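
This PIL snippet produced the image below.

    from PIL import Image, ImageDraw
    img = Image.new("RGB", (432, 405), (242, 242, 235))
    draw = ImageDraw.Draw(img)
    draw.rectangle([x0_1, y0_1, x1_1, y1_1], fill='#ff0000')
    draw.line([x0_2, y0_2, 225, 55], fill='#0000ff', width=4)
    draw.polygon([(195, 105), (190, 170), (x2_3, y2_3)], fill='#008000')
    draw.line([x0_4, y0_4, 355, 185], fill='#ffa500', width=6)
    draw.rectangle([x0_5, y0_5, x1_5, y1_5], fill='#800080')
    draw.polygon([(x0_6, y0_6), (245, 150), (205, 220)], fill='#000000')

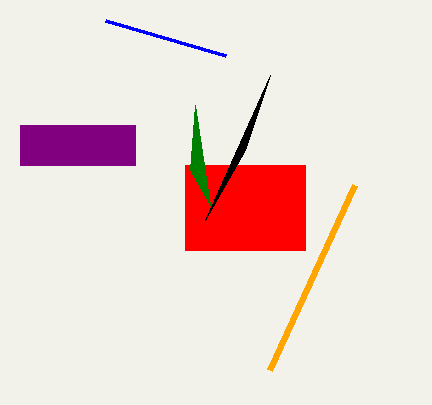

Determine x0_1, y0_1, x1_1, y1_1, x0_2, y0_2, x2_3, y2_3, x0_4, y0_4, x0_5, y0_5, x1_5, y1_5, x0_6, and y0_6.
x0_1 = 185
y0_1 = 165
x1_1 = 305
y1_1 = 250
x0_2 = 105
y0_2 = 20
x2_3 = 210
y2_3 = 205
x0_4 = 270
y0_4 = 370
x0_5 = 20
y0_5 = 125
x1_5 = 135
y1_5 = 165
x0_6 = 270
y0_6 = 75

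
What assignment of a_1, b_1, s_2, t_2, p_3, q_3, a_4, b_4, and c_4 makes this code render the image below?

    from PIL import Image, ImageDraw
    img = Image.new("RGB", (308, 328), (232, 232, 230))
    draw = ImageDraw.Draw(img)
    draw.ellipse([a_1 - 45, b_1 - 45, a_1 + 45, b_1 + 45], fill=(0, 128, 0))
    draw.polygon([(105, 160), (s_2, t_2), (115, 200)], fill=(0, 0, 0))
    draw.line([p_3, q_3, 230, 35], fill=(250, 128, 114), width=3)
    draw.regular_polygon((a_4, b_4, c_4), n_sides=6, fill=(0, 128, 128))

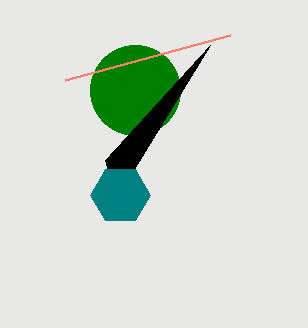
a_1 = 135, b_1 = 90, s_2 = 210, t_2 = 45, p_3 = 65, q_3 = 80, a_4 = 120, b_4 = 195, c_4 = 30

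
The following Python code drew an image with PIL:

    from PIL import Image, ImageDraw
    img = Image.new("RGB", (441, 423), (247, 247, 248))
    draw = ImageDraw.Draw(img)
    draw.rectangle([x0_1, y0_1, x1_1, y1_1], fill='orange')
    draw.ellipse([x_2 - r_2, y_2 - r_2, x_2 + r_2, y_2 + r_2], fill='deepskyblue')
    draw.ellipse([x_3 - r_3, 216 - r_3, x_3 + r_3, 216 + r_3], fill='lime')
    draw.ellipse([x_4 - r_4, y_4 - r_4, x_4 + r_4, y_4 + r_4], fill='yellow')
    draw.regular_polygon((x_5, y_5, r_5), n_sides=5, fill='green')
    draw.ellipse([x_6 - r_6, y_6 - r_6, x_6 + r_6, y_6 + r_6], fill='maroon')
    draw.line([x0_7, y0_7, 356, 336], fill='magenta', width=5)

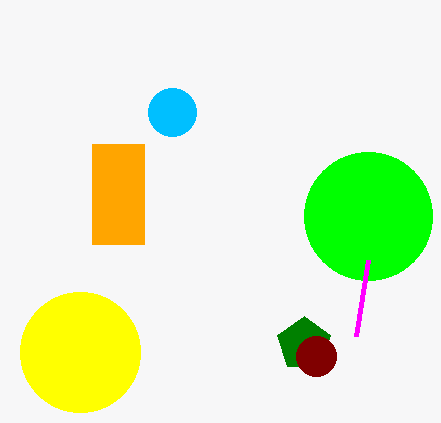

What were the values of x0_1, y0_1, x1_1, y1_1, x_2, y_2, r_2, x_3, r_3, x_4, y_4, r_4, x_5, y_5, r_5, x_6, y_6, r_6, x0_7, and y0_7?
x0_1 = 92; y0_1 = 144; x1_1 = 144; y1_1 = 244; x_2 = 172; y_2 = 112; r_2 = 24; x_3 = 368; r_3 = 64; x_4 = 80; y_4 = 352; r_4 = 60; x_5 = 304; y_5 = 344; r_5 = 28; x_6 = 316; y_6 = 356; r_6 = 20; x0_7 = 368; y0_7 = 260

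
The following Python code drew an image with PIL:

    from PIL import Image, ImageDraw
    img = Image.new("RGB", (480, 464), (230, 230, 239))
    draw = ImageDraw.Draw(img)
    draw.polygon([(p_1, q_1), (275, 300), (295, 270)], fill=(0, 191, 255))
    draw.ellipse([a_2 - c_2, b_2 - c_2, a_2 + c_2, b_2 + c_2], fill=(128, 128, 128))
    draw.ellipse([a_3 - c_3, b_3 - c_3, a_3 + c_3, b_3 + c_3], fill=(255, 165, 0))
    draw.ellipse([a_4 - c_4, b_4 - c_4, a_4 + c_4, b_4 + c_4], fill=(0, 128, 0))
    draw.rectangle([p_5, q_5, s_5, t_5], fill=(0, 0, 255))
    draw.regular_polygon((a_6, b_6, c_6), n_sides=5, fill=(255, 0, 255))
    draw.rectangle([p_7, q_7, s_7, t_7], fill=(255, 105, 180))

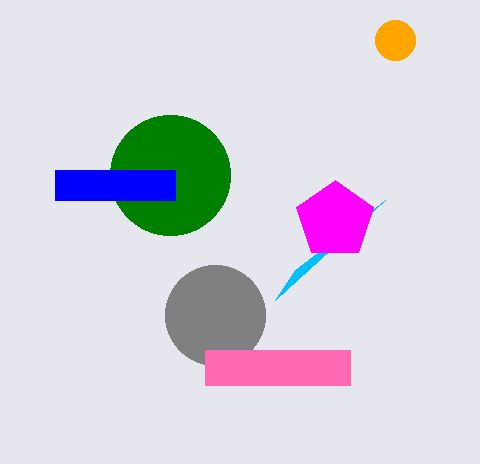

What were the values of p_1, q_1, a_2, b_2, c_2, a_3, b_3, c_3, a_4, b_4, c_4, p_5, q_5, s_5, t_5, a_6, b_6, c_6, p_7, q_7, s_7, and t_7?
p_1 = 385
q_1 = 200
a_2 = 215
b_2 = 315
c_2 = 50
a_3 = 395
b_3 = 40
c_3 = 20
a_4 = 170
b_4 = 175
c_4 = 60
p_5 = 55
q_5 = 170
s_5 = 175
t_5 = 200
a_6 = 335
b_6 = 220
c_6 = 40
p_7 = 205
q_7 = 350
s_7 = 350
t_7 = 385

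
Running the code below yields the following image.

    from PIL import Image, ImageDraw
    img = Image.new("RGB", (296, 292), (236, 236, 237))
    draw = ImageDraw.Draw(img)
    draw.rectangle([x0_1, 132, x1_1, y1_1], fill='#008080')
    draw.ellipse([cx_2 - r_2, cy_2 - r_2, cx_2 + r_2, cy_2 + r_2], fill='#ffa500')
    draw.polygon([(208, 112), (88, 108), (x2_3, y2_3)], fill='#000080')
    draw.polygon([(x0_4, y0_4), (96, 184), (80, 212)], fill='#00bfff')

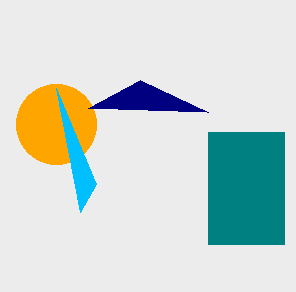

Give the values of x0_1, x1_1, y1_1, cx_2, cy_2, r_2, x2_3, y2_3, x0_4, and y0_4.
x0_1 = 208, x1_1 = 284, y1_1 = 244, cx_2 = 56, cy_2 = 124, r_2 = 40, x2_3 = 140, y2_3 = 80, x0_4 = 56, y0_4 = 88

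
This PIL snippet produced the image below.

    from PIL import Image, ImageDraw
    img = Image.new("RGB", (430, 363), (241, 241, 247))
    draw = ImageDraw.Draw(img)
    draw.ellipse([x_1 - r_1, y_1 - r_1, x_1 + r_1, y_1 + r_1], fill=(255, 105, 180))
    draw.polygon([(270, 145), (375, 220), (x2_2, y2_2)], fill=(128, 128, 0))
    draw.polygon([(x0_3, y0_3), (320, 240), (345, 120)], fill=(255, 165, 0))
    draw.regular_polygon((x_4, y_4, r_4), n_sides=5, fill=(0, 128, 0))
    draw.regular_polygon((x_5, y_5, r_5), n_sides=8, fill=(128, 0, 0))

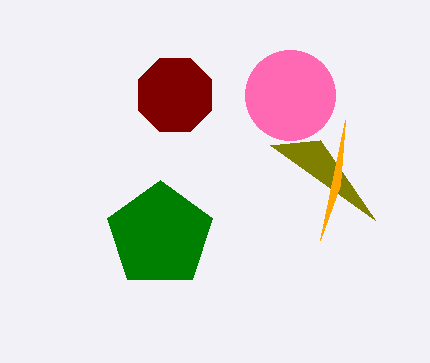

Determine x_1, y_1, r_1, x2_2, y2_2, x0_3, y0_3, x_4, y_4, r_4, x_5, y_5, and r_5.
x_1 = 290; y_1 = 95; r_1 = 45; x2_2 = 320; y2_2 = 140; x0_3 = 340; y0_3 = 185; x_4 = 160; y_4 = 235; r_4 = 55; x_5 = 175; y_5 = 95; r_5 = 40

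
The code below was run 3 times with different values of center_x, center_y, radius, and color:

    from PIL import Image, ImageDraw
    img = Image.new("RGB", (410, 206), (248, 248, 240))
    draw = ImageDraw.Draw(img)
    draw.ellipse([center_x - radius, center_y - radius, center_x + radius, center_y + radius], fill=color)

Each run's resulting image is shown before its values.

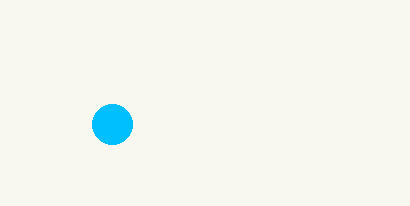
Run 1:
center_x = 112
center_y = 124
radius = 20
color = 'deepskyblue'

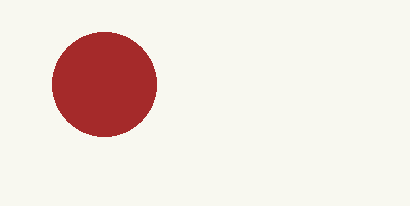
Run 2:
center_x = 104
center_y = 84
radius = 52
color = 'brown'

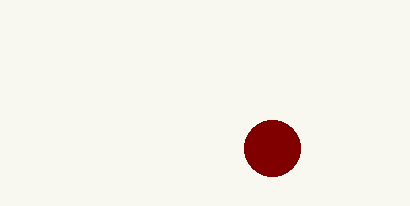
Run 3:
center_x = 272, center_y = 148, radius = 28, color = 'maroon'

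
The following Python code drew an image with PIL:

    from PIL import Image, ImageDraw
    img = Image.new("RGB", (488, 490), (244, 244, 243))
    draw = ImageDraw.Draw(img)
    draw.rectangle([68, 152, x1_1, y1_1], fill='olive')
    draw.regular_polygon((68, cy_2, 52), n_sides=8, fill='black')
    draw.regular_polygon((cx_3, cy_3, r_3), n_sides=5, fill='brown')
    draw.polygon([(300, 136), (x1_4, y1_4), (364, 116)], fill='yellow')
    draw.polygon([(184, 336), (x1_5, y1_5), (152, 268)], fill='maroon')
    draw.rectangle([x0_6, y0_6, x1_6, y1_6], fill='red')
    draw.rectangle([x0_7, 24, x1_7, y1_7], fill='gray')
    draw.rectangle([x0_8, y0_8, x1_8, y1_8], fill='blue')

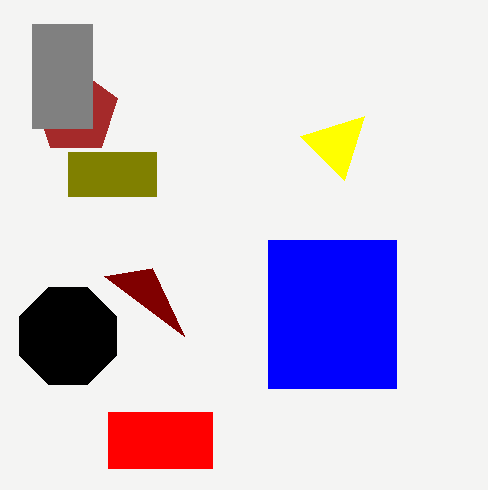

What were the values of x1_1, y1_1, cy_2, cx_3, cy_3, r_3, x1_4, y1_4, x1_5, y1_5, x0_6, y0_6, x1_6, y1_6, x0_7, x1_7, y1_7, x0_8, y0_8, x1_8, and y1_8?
x1_1 = 156
y1_1 = 196
cy_2 = 336
cx_3 = 76
cy_3 = 112
r_3 = 44
x1_4 = 344
y1_4 = 180
x1_5 = 104
y1_5 = 276
x0_6 = 108
y0_6 = 412
x1_6 = 212
y1_6 = 468
x0_7 = 32
x1_7 = 92
y1_7 = 128
x0_8 = 268
y0_8 = 240
x1_8 = 396
y1_8 = 388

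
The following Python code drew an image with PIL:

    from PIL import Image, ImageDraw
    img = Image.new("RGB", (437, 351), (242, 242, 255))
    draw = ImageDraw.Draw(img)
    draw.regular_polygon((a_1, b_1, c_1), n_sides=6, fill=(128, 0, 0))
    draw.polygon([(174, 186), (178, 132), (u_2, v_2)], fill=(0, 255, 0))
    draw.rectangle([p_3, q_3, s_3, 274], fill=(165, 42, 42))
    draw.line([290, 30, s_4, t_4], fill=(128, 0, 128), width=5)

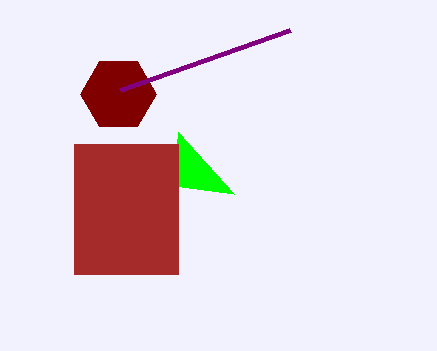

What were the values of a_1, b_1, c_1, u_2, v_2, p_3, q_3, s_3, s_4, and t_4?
a_1 = 118; b_1 = 94; c_1 = 38; u_2 = 234; v_2 = 194; p_3 = 74; q_3 = 144; s_3 = 178; s_4 = 120; t_4 = 90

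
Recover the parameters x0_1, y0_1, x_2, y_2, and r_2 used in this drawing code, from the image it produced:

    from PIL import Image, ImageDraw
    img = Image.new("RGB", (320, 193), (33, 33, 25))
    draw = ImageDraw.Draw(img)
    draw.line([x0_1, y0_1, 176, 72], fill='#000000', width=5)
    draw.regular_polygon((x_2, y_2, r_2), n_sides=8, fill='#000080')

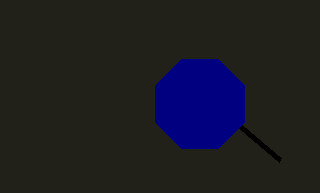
x0_1 = 280; y0_1 = 160; x_2 = 200; y_2 = 104; r_2 = 48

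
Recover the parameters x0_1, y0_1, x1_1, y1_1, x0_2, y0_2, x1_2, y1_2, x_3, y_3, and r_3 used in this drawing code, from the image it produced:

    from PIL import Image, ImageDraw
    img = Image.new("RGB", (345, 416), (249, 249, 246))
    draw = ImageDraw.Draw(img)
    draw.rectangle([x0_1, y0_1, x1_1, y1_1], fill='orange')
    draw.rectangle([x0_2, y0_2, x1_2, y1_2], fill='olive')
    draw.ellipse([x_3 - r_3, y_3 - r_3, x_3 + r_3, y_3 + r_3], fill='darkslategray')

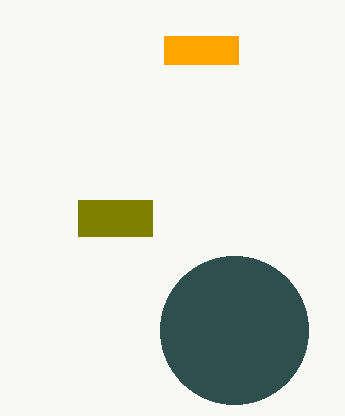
x0_1 = 164
y0_1 = 36
x1_1 = 238
y1_1 = 64
x0_2 = 78
y0_2 = 200
x1_2 = 152
y1_2 = 236
x_3 = 234
y_3 = 330
r_3 = 74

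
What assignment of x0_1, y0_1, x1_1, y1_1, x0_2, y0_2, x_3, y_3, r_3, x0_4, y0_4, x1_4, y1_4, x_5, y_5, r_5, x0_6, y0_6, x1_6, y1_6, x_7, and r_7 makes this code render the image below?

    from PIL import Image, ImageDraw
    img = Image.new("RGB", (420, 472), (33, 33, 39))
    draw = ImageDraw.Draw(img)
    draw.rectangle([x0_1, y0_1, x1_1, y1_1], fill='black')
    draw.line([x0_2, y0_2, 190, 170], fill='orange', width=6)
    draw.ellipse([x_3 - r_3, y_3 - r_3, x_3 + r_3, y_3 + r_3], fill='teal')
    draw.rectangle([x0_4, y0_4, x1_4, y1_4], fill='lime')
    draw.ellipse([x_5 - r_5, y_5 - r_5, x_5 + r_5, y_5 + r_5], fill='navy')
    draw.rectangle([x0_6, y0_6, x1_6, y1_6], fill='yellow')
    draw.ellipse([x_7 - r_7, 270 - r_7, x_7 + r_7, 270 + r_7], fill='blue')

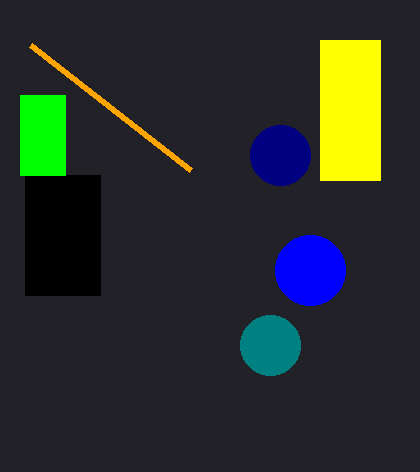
x0_1 = 25, y0_1 = 175, x1_1 = 100, y1_1 = 295, x0_2 = 30, y0_2 = 45, x_3 = 270, y_3 = 345, r_3 = 30, x0_4 = 20, y0_4 = 95, x1_4 = 65, y1_4 = 175, x_5 = 280, y_5 = 155, r_5 = 30, x0_6 = 320, y0_6 = 40, x1_6 = 380, y1_6 = 180, x_7 = 310, r_7 = 35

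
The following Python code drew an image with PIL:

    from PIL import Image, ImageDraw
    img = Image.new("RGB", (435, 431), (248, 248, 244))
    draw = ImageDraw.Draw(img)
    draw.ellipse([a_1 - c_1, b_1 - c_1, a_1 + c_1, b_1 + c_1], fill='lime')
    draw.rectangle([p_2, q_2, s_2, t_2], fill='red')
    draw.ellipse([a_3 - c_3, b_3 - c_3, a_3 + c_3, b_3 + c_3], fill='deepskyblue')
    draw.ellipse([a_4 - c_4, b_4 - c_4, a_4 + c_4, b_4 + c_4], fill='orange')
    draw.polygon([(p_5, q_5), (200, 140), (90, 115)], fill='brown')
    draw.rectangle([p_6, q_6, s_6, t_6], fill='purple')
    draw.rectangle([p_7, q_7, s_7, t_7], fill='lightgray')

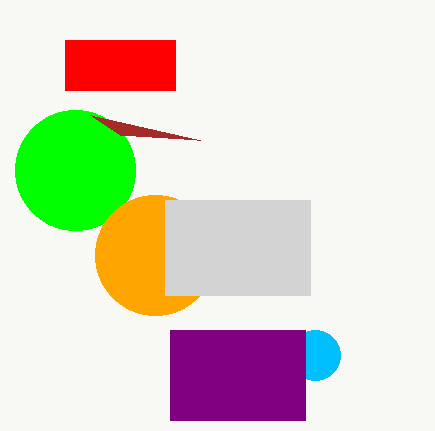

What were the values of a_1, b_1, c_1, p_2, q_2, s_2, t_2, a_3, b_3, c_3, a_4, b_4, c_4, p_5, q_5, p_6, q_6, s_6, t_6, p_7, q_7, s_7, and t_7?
a_1 = 75; b_1 = 170; c_1 = 60; p_2 = 65; q_2 = 40; s_2 = 175; t_2 = 90; a_3 = 315; b_3 = 355; c_3 = 25; a_4 = 155; b_4 = 255; c_4 = 60; p_5 = 120; q_5 = 135; p_6 = 170; q_6 = 330; s_6 = 305; t_6 = 420; p_7 = 165; q_7 = 200; s_7 = 310; t_7 = 295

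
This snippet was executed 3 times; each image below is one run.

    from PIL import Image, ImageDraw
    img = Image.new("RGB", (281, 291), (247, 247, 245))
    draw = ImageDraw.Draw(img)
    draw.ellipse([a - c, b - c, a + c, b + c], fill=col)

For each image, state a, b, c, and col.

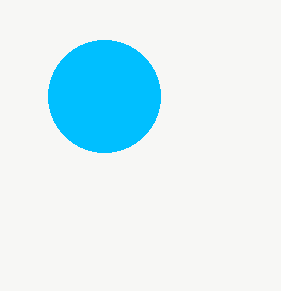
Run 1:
a = 104; b = 96; c = 56; col = 'deepskyblue'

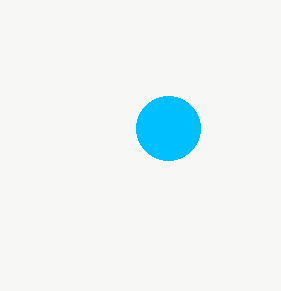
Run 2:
a = 168; b = 128; c = 32; col = 'deepskyblue'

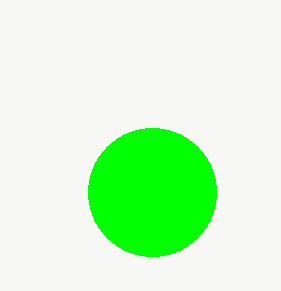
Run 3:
a = 152
b = 192
c = 64
col = 'lime'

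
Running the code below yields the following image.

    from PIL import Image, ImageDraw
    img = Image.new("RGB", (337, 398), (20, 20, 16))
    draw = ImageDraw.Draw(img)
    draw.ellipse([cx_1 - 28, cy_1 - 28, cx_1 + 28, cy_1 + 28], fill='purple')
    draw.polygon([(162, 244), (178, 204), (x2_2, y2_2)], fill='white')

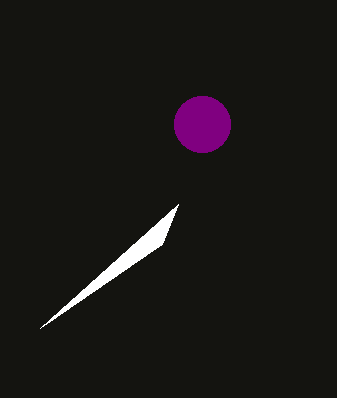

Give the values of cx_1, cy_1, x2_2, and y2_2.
cx_1 = 202
cy_1 = 124
x2_2 = 40
y2_2 = 328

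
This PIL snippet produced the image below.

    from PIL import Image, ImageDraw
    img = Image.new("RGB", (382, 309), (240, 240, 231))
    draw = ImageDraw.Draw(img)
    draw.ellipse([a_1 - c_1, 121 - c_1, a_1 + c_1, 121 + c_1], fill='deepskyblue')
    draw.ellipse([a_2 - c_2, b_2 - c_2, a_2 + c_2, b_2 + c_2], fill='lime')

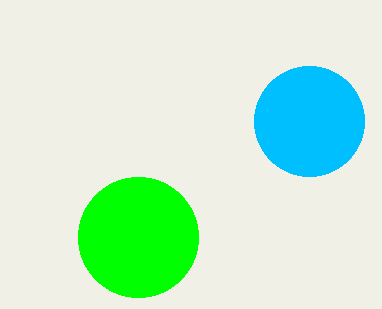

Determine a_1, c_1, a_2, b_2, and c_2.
a_1 = 309, c_1 = 55, a_2 = 138, b_2 = 237, c_2 = 60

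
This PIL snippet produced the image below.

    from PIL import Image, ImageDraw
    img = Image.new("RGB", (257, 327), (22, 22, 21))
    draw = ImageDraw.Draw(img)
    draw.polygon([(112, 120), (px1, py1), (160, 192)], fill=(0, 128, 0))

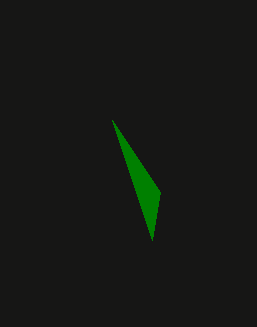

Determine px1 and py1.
px1 = 152, py1 = 240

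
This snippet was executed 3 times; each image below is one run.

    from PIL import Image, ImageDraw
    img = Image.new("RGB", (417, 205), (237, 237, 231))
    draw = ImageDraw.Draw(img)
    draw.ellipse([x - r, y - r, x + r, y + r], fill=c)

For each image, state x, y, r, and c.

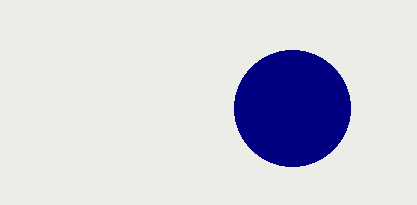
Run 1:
x = 292, y = 108, r = 58, c = 'navy'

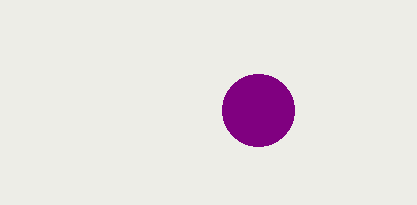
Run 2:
x = 258; y = 110; r = 36; c = 'purple'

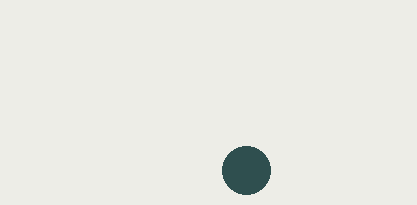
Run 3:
x = 246; y = 170; r = 24; c = 'darkslategray'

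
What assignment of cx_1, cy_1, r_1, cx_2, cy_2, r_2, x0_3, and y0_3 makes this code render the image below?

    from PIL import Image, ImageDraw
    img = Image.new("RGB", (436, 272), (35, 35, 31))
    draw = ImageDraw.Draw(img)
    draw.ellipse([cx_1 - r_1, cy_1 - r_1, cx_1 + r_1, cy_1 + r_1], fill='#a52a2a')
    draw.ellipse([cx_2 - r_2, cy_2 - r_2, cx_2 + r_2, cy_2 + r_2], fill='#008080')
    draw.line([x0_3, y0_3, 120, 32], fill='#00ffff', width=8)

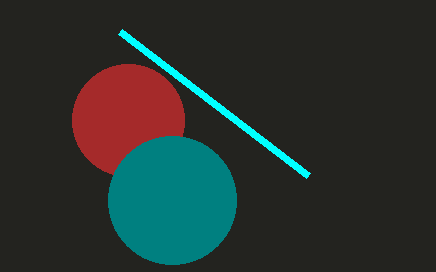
cx_1 = 128; cy_1 = 120; r_1 = 56; cx_2 = 172; cy_2 = 200; r_2 = 64; x0_3 = 308; y0_3 = 176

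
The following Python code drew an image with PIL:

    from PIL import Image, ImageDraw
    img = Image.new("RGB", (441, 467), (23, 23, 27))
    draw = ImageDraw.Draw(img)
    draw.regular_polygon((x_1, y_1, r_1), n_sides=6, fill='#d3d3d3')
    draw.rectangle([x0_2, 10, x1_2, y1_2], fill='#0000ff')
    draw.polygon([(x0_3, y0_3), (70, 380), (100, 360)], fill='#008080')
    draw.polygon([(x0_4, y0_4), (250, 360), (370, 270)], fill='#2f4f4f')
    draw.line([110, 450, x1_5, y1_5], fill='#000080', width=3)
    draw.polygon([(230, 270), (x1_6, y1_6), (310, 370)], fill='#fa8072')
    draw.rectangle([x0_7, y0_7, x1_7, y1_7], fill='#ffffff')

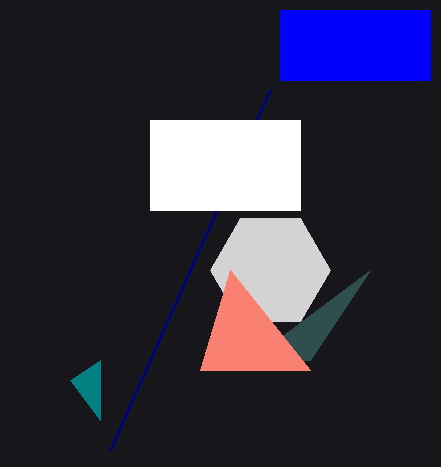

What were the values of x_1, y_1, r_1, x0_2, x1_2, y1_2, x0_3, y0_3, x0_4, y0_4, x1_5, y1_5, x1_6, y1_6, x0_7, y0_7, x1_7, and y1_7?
x_1 = 270
y_1 = 270
r_1 = 60
x0_2 = 280
x1_2 = 430
y1_2 = 80
x0_3 = 100
y0_3 = 420
x0_4 = 310
y0_4 = 360
x1_5 = 270
y1_5 = 90
x1_6 = 200
y1_6 = 370
x0_7 = 150
y0_7 = 120
x1_7 = 300
y1_7 = 210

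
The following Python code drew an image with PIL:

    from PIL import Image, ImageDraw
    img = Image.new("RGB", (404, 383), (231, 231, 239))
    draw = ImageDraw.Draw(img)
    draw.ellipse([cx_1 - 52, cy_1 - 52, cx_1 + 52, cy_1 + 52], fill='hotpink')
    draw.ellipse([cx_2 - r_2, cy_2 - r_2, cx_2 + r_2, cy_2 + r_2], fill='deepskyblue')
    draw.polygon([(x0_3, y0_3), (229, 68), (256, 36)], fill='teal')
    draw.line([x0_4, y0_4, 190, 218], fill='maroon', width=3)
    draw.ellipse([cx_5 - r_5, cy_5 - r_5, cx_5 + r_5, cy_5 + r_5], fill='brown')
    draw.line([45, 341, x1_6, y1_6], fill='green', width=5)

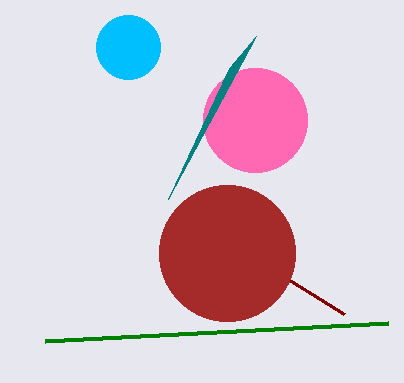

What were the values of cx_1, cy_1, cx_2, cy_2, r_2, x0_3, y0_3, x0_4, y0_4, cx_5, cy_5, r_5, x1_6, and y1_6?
cx_1 = 255, cy_1 = 120, cx_2 = 128, cy_2 = 47, r_2 = 32, x0_3 = 168, y0_3 = 199, x0_4 = 344, y0_4 = 314, cx_5 = 227, cy_5 = 253, r_5 = 68, x1_6 = 388, y1_6 = 323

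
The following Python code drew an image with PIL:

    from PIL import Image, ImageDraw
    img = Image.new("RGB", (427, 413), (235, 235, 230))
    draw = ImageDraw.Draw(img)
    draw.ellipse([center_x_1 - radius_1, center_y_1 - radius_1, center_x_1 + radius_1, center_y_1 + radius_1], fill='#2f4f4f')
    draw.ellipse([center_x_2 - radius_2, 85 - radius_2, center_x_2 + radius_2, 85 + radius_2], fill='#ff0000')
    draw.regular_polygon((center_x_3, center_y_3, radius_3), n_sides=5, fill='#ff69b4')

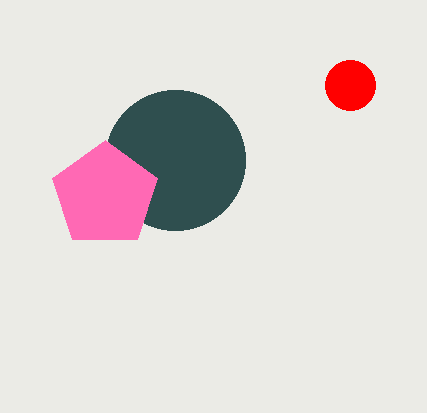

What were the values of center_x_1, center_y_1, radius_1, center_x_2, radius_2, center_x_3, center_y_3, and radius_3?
center_x_1 = 175, center_y_1 = 160, radius_1 = 70, center_x_2 = 350, radius_2 = 25, center_x_3 = 105, center_y_3 = 195, radius_3 = 55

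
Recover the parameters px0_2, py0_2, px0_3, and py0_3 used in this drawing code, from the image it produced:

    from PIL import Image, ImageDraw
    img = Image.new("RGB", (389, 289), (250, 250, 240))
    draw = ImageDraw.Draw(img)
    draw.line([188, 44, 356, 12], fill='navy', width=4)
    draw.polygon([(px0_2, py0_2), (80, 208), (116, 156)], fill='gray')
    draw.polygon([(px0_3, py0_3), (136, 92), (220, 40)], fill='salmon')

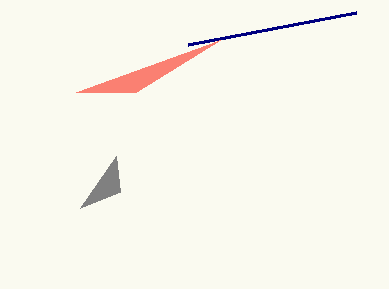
px0_2 = 120, py0_2 = 192, px0_3 = 76, py0_3 = 92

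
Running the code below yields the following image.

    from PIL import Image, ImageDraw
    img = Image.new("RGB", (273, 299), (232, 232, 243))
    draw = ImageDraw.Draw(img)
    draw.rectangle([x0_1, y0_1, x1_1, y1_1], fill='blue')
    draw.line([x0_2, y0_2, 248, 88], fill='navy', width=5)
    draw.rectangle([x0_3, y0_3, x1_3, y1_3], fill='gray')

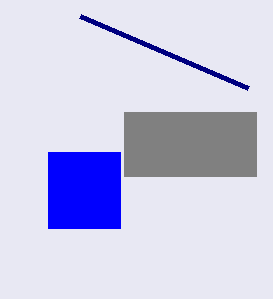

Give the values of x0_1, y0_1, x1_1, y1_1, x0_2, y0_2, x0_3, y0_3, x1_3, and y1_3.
x0_1 = 48, y0_1 = 152, x1_1 = 120, y1_1 = 228, x0_2 = 80, y0_2 = 16, x0_3 = 124, y0_3 = 112, x1_3 = 256, y1_3 = 176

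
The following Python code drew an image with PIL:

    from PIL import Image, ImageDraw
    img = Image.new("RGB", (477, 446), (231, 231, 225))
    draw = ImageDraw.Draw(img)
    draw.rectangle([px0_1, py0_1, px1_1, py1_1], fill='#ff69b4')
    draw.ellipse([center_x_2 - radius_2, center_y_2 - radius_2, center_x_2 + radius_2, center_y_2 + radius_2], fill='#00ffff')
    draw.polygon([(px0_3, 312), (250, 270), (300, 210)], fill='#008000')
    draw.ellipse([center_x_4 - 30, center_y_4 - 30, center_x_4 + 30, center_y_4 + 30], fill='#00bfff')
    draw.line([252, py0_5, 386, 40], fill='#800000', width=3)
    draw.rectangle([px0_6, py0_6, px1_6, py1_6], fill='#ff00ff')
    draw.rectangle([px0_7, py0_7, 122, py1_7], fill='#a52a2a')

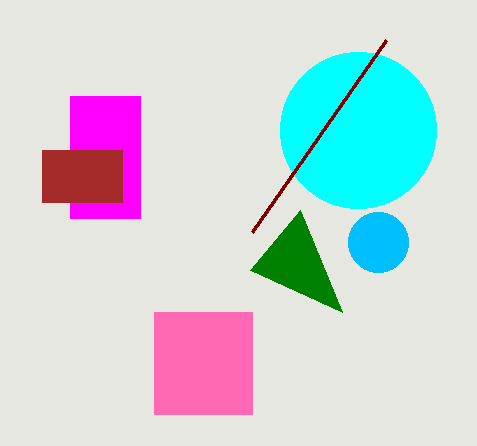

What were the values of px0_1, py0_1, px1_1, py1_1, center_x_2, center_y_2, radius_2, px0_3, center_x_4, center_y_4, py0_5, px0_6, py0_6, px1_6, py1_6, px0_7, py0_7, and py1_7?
px0_1 = 154
py0_1 = 312
px1_1 = 252
py1_1 = 414
center_x_2 = 358
center_y_2 = 130
radius_2 = 78
px0_3 = 342
center_x_4 = 378
center_y_4 = 242
py0_5 = 232
px0_6 = 70
py0_6 = 96
px1_6 = 140
py1_6 = 218
px0_7 = 42
py0_7 = 150
py1_7 = 202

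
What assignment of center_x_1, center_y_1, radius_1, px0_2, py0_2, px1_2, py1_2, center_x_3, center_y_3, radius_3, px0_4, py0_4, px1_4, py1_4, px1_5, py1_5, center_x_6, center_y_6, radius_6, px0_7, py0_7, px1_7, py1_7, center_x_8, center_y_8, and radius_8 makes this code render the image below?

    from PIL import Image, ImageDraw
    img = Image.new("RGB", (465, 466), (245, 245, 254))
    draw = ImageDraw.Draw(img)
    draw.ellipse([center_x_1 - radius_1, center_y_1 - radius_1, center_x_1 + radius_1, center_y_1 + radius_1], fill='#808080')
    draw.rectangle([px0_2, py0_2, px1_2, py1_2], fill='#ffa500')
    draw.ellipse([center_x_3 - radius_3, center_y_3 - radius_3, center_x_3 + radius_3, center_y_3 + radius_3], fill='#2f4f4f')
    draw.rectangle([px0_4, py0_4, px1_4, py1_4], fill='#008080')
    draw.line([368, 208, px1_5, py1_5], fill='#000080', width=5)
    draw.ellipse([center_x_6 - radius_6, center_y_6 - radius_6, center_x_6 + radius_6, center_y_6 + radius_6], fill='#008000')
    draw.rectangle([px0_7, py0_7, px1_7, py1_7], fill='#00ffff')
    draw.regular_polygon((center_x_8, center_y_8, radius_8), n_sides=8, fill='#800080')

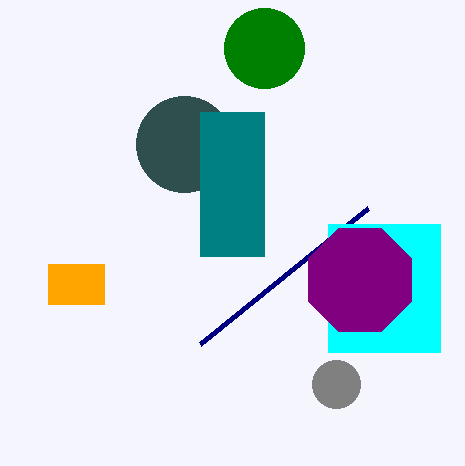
center_x_1 = 336, center_y_1 = 384, radius_1 = 24, px0_2 = 48, py0_2 = 264, px1_2 = 104, py1_2 = 304, center_x_3 = 184, center_y_3 = 144, radius_3 = 48, px0_4 = 200, py0_4 = 112, px1_4 = 264, py1_4 = 256, px1_5 = 200, py1_5 = 344, center_x_6 = 264, center_y_6 = 48, radius_6 = 40, px0_7 = 328, py0_7 = 224, px1_7 = 440, py1_7 = 352, center_x_8 = 360, center_y_8 = 280, radius_8 = 56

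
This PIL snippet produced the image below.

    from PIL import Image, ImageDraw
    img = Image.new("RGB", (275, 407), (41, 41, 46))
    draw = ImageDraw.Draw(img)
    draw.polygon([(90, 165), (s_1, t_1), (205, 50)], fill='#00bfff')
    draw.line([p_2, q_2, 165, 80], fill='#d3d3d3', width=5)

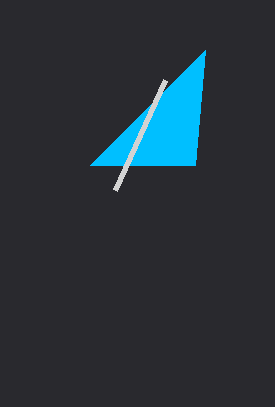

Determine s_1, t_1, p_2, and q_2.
s_1 = 195
t_1 = 165
p_2 = 115
q_2 = 190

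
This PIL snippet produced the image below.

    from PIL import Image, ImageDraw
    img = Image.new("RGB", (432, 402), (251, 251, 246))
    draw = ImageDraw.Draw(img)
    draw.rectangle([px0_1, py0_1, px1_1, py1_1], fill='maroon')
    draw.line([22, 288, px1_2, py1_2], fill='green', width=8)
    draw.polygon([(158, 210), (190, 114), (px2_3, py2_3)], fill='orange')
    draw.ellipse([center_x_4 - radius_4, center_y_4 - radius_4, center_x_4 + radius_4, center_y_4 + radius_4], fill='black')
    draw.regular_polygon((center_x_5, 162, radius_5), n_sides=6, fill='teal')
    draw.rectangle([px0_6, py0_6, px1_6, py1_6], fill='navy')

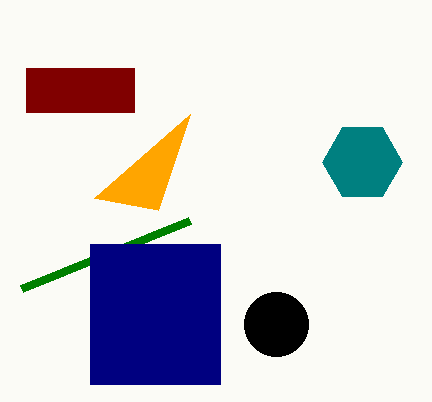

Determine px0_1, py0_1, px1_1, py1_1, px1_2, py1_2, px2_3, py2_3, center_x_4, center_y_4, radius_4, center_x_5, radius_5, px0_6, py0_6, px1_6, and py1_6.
px0_1 = 26
py0_1 = 68
px1_1 = 134
py1_1 = 112
px1_2 = 190
py1_2 = 220
px2_3 = 94
py2_3 = 198
center_x_4 = 276
center_y_4 = 324
radius_4 = 32
center_x_5 = 362
radius_5 = 40
px0_6 = 90
py0_6 = 244
px1_6 = 220
py1_6 = 384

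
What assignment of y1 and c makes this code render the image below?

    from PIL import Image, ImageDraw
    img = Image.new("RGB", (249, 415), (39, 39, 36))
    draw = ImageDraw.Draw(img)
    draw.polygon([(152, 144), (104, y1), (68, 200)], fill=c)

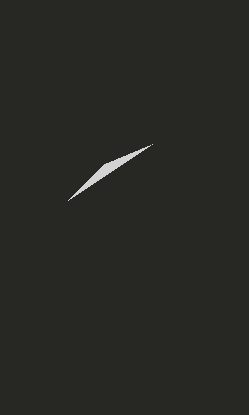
y1 = 164
c = 'lightgray'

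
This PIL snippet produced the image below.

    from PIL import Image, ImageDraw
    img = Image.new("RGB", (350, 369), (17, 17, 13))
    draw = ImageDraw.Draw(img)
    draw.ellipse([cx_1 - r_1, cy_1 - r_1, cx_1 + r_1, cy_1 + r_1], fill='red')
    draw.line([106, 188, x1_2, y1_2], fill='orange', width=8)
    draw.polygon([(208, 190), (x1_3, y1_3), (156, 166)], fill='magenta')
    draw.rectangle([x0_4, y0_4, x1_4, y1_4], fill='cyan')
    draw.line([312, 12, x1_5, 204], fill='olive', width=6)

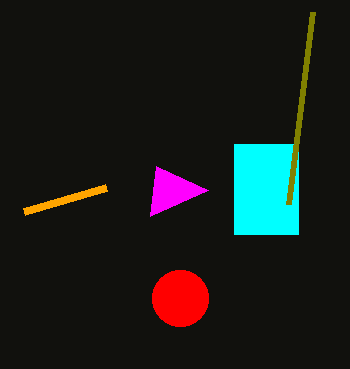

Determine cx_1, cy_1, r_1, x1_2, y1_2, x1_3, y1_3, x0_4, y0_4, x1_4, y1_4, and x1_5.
cx_1 = 180
cy_1 = 298
r_1 = 28
x1_2 = 24
y1_2 = 212
x1_3 = 150
y1_3 = 216
x0_4 = 234
y0_4 = 144
x1_4 = 298
y1_4 = 234
x1_5 = 288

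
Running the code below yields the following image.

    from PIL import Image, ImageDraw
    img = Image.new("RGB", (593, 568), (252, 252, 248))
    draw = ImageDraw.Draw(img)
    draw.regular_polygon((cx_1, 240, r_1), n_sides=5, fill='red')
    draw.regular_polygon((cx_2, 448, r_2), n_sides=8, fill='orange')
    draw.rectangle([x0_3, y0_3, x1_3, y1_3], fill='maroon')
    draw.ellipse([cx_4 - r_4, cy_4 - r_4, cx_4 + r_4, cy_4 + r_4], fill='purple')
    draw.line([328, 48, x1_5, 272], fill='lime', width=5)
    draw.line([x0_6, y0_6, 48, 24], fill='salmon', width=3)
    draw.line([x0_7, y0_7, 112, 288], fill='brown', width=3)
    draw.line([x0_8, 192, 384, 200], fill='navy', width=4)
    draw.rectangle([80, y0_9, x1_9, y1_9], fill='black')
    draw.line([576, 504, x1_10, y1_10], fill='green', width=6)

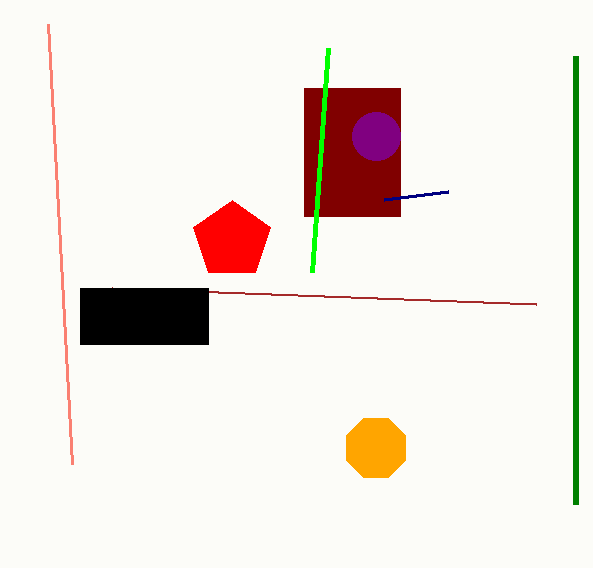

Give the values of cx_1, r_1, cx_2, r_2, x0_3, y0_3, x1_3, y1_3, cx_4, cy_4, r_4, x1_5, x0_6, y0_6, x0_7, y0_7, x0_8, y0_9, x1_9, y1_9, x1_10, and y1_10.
cx_1 = 232, r_1 = 40, cx_2 = 376, r_2 = 32, x0_3 = 304, y0_3 = 88, x1_3 = 400, y1_3 = 216, cx_4 = 376, cy_4 = 136, r_4 = 24, x1_5 = 312, x0_6 = 72, y0_6 = 464, x0_7 = 536, y0_7 = 304, x0_8 = 448, y0_9 = 288, x1_9 = 208, y1_9 = 344, x1_10 = 576, y1_10 = 56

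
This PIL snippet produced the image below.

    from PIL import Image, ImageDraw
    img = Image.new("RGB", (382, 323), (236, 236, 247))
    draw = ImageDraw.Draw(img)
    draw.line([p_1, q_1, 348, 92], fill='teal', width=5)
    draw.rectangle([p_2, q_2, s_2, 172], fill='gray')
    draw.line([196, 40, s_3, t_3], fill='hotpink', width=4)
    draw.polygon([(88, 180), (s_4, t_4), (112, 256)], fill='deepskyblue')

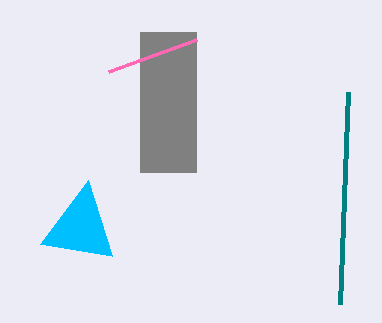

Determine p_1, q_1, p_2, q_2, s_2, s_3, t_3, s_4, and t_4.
p_1 = 340
q_1 = 304
p_2 = 140
q_2 = 32
s_2 = 196
s_3 = 108
t_3 = 72
s_4 = 40
t_4 = 244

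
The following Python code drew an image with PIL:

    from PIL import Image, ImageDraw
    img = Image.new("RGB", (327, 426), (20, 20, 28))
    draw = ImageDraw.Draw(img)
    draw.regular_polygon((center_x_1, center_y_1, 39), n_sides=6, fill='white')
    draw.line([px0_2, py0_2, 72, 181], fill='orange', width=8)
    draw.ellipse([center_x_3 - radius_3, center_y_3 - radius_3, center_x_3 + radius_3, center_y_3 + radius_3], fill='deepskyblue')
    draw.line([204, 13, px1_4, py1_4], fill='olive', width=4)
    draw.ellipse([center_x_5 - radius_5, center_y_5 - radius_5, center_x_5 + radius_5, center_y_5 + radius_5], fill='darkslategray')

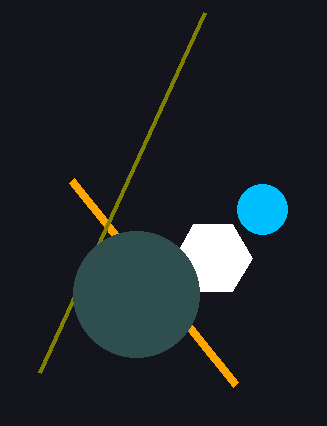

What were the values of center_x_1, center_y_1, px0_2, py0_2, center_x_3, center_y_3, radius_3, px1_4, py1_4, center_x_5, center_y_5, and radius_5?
center_x_1 = 213, center_y_1 = 258, px0_2 = 236, py0_2 = 385, center_x_3 = 262, center_y_3 = 209, radius_3 = 25, px1_4 = 39, py1_4 = 373, center_x_5 = 136, center_y_5 = 294, radius_5 = 63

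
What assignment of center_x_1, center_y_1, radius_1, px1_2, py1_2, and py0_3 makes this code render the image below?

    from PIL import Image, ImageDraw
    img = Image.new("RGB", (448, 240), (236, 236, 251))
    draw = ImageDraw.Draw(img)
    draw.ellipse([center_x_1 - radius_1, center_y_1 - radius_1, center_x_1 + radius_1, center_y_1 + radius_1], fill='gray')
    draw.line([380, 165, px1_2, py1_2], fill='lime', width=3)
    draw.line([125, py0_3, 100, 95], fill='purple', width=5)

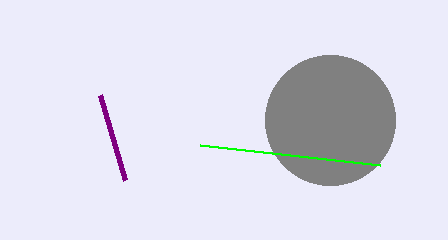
center_x_1 = 330; center_y_1 = 120; radius_1 = 65; px1_2 = 200; py1_2 = 145; py0_3 = 180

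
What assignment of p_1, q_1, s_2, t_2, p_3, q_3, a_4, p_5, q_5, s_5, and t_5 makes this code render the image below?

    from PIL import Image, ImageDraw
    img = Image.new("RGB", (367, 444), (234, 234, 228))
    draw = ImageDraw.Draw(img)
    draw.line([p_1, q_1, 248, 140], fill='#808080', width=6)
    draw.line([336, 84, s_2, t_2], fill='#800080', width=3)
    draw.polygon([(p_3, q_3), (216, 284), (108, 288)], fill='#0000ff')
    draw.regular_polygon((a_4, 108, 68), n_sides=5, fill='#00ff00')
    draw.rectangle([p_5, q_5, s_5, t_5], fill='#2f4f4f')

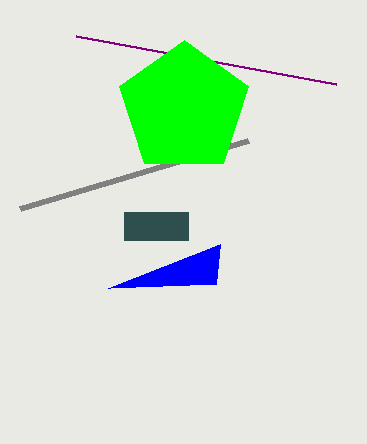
p_1 = 20
q_1 = 208
s_2 = 76
t_2 = 36
p_3 = 220
q_3 = 244
a_4 = 184
p_5 = 124
q_5 = 212
s_5 = 188
t_5 = 240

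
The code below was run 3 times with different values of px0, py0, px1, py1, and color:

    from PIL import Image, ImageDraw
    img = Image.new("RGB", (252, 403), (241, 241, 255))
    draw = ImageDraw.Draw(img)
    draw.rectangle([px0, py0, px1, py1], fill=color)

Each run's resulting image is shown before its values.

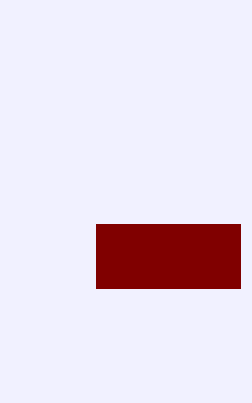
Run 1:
px0 = 96, py0 = 224, px1 = 240, py1 = 288, color = 'maroon'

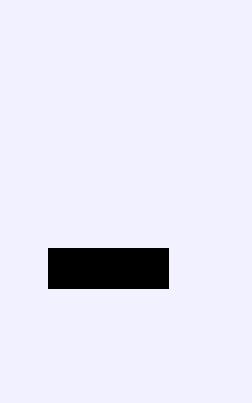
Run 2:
px0 = 48; py0 = 248; px1 = 168; py1 = 288; color = 'black'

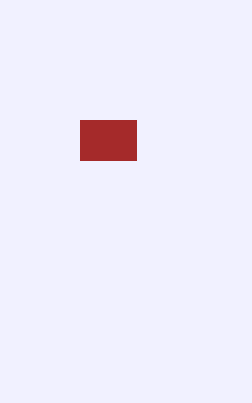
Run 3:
px0 = 80, py0 = 120, px1 = 136, py1 = 160, color = 'brown'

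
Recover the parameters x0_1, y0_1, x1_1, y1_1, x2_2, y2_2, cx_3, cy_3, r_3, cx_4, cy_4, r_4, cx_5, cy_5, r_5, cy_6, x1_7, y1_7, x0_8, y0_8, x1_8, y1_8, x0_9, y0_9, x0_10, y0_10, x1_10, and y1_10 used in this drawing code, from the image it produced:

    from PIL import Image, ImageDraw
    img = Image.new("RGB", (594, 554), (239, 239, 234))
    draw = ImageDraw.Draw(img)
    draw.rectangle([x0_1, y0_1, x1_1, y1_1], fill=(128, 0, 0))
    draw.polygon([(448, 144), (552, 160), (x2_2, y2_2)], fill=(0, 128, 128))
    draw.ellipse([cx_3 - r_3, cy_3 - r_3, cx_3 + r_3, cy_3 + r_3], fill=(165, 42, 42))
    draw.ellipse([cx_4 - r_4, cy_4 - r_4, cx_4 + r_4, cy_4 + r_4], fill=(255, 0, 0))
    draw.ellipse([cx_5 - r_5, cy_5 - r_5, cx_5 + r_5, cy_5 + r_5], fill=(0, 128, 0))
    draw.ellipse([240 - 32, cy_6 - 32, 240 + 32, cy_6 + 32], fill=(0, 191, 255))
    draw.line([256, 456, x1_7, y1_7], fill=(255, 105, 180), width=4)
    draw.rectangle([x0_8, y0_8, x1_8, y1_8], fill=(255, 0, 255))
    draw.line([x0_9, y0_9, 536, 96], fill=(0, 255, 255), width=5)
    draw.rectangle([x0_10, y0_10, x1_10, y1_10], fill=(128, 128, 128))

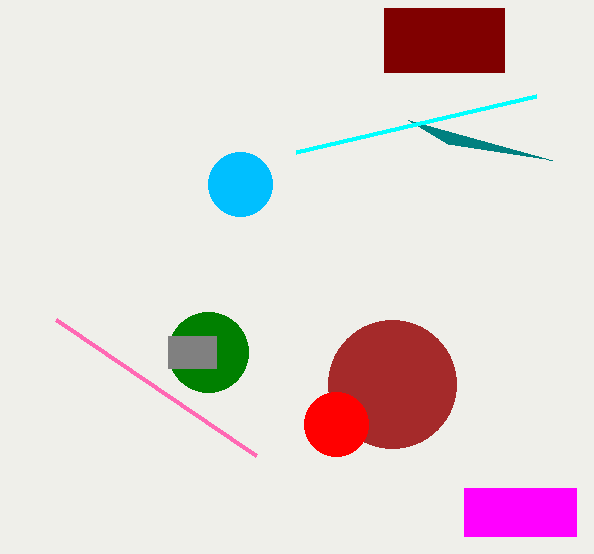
x0_1 = 384
y0_1 = 8
x1_1 = 504
y1_1 = 72
x2_2 = 408
y2_2 = 120
cx_3 = 392
cy_3 = 384
r_3 = 64
cx_4 = 336
cy_4 = 424
r_4 = 32
cx_5 = 208
cy_5 = 352
r_5 = 40
cy_6 = 184
x1_7 = 56
y1_7 = 320
x0_8 = 464
y0_8 = 488
x1_8 = 576
y1_8 = 536
x0_9 = 296
y0_9 = 152
x0_10 = 168
y0_10 = 336
x1_10 = 216
y1_10 = 368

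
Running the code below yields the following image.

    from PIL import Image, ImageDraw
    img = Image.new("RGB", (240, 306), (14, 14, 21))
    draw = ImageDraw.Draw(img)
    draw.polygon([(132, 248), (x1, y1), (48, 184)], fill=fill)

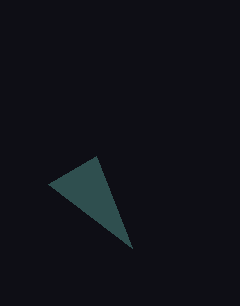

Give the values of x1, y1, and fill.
x1 = 96, y1 = 156, fill = 'darkslategray'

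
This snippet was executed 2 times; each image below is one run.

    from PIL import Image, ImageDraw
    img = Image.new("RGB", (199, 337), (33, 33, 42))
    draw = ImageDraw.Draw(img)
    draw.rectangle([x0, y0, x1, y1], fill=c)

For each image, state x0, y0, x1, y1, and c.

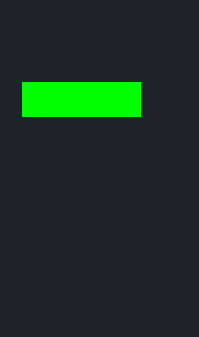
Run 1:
x0 = 22, y0 = 82, x1 = 140, y1 = 116, c = 'lime'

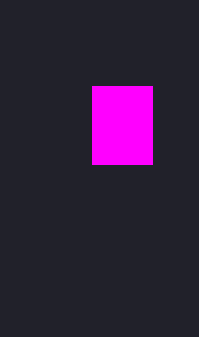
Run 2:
x0 = 92
y0 = 86
x1 = 152
y1 = 164
c = 'magenta'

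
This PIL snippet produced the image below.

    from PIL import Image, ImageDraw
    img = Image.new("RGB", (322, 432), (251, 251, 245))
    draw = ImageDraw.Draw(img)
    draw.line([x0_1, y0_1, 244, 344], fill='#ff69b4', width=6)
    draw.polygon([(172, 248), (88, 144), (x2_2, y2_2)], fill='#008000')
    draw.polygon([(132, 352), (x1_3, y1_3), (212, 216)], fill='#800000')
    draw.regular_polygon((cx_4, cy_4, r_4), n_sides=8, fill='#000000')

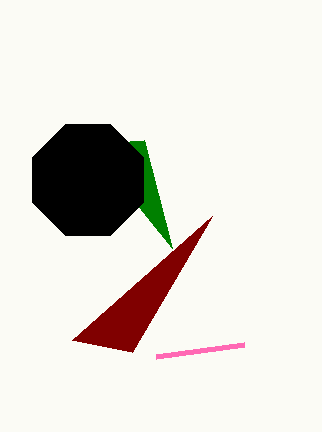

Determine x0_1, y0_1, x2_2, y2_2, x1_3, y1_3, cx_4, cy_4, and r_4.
x0_1 = 156; y0_1 = 356; x2_2 = 144; y2_2 = 140; x1_3 = 72; y1_3 = 340; cx_4 = 88; cy_4 = 180; r_4 = 60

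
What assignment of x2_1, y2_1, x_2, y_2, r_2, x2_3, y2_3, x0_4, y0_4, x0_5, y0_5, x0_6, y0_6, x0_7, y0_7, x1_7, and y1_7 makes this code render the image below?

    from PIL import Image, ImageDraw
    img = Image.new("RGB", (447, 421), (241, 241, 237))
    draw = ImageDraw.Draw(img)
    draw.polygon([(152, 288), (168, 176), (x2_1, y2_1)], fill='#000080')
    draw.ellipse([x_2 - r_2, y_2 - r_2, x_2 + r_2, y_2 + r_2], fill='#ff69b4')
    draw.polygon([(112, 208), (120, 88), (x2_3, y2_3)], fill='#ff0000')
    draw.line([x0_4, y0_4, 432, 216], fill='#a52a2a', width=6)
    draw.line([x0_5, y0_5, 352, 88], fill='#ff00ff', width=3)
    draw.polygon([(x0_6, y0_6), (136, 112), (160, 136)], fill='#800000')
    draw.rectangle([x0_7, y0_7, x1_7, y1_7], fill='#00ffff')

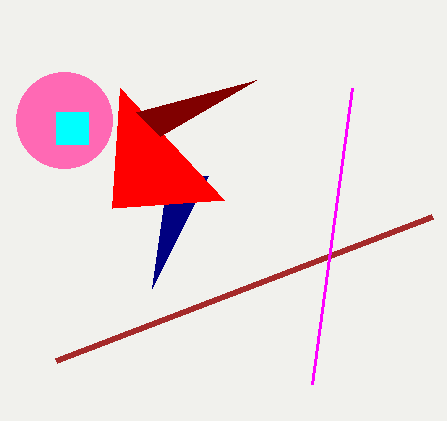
x2_1 = 208, y2_1 = 176, x_2 = 64, y_2 = 120, r_2 = 48, x2_3 = 224, y2_3 = 200, x0_4 = 56, y0_4 = 360, x0_5 = 312, y0_5 = 384, x0_6 = 256, y0_6 = 80, x0_7 = 56, y0_7 = 112, x1_7 = 88, y1_7 = 144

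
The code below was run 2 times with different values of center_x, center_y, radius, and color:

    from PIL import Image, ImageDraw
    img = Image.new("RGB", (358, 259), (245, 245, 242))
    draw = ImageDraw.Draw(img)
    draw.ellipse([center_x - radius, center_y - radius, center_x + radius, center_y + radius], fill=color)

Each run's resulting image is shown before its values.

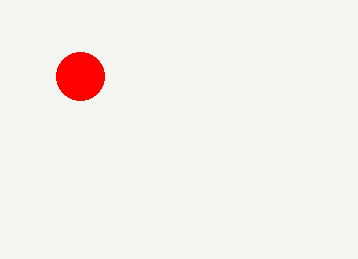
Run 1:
center_x = 80; center_y = 76; radius = 24; color = 'red'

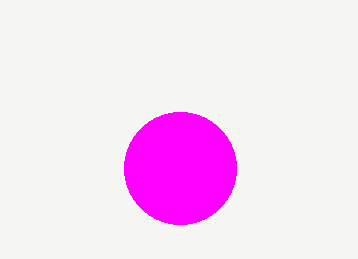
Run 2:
center_x = 180, center_y = 168, radius = 56, color = 'magenta'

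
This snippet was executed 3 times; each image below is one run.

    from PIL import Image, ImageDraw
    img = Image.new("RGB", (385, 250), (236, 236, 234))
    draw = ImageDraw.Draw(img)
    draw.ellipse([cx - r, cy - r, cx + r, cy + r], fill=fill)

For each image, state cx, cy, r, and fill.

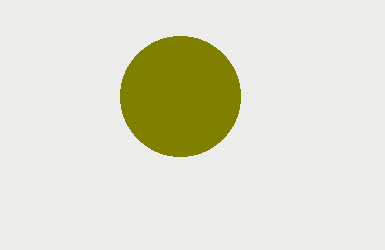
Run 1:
cx = 180; cy = 96; r = 60; fill = 'olive'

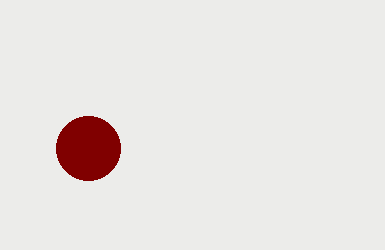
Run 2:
cx = 88; cy = 148; r = 32; fill = 'maroon'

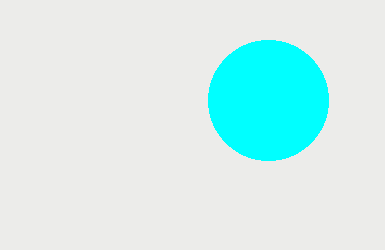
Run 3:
cx = 268
cy = 100
r = 60
fill = 'cyan'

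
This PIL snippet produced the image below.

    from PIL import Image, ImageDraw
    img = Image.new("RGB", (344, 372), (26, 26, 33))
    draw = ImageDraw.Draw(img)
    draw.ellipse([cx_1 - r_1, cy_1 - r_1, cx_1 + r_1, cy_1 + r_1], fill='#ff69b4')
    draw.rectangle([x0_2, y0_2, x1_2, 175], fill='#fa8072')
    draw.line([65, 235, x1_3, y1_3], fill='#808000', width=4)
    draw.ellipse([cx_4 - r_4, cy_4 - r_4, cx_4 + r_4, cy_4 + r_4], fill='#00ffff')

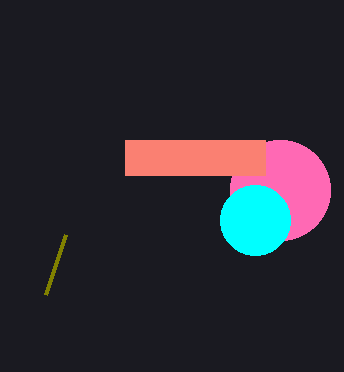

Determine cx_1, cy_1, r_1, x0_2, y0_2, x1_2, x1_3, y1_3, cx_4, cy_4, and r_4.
cx_1 = 280, cy_1 = 190, r_1 = 50, x0_2 = 125, y0_2 = 140, x1_2 = 265, x1_3 = 45, y1_3 = 295, cx_4 = 255, cy_4 = 220, r_4 = 35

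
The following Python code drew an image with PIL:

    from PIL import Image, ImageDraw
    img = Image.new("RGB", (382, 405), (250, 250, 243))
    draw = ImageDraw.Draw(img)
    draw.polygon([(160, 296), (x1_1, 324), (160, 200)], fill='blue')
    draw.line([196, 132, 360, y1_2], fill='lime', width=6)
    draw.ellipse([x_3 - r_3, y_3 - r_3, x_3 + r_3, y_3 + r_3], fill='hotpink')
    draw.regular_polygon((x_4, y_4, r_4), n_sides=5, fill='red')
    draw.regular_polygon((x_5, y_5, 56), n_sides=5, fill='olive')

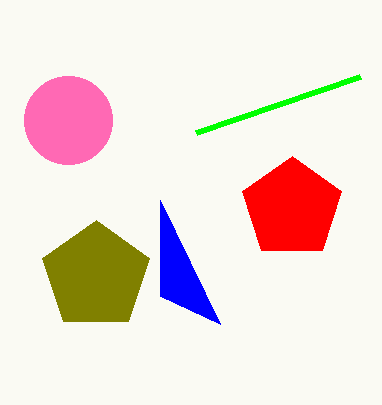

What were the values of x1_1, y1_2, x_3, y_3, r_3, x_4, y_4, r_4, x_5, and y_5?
x1_1 = 220; y1_2 = 76; x_3 = 68; y_3 = 120; r_3 = 44; x_4 = 292; y_4 = 208; r_4 = 52; x_5 = 96; y_5 = 276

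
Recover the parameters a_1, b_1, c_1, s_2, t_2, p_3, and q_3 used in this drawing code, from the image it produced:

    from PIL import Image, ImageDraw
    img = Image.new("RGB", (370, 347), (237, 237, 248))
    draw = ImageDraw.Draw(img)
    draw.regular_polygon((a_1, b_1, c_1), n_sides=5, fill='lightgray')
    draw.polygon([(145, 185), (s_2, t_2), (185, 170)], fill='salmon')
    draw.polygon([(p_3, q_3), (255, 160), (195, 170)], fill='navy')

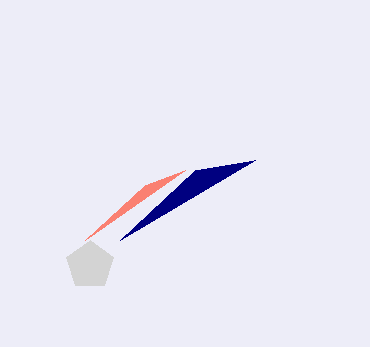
a_1 = 90; b_1 = 265; c_1 = 25; s_2 = 85; t_2 = 240; p_3 = 120; q_3 = 240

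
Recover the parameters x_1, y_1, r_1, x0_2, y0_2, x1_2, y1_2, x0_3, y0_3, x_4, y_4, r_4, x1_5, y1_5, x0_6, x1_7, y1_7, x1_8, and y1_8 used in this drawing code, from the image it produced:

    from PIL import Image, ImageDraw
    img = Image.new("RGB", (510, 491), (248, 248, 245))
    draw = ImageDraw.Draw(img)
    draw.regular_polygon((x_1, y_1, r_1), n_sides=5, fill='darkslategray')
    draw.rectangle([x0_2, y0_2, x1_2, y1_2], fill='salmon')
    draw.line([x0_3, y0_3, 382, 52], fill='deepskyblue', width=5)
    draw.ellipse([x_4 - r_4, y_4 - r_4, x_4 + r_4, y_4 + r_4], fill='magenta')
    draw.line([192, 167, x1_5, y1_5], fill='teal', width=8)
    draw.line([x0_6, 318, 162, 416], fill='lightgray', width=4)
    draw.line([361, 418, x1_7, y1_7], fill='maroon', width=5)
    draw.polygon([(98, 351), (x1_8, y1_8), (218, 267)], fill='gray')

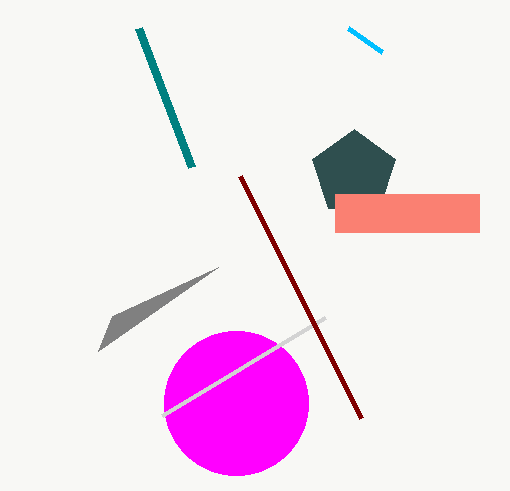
x_1 = 354; y_1 = 173; r_1 = 44; x0_2 = 335; y0_2 = 194; x1_2 = 479; y1_2 = 232; x0_3 = 348; y0_3 = 28; x_4 = 236; y_4 = 403; r_4 = 72; x1_5 = 139; y1_5 = 28; x0_6 = 325; x1_7 = 240; y1_7 = 176; x1_8 = 112; y1_8 = 316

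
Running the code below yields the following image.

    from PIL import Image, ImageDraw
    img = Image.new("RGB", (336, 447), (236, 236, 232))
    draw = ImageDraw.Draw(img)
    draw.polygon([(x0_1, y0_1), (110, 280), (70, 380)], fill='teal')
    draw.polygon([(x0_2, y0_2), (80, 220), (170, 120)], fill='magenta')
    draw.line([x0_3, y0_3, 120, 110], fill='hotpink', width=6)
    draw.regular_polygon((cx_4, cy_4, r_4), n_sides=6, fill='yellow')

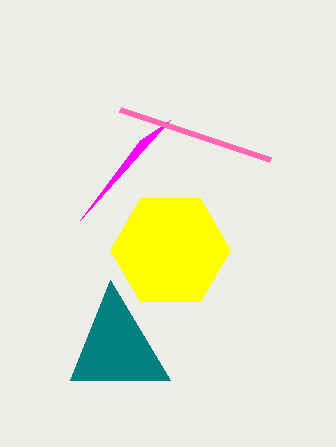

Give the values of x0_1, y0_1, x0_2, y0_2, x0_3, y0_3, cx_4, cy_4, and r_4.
x0_1 = 170, y0_1 = 380, x0_2 = 140, y0_2 = 140, x0_3 = 270, y0_3 = 160, cx_4 = 170, cy_4 = 250, r_4 = 60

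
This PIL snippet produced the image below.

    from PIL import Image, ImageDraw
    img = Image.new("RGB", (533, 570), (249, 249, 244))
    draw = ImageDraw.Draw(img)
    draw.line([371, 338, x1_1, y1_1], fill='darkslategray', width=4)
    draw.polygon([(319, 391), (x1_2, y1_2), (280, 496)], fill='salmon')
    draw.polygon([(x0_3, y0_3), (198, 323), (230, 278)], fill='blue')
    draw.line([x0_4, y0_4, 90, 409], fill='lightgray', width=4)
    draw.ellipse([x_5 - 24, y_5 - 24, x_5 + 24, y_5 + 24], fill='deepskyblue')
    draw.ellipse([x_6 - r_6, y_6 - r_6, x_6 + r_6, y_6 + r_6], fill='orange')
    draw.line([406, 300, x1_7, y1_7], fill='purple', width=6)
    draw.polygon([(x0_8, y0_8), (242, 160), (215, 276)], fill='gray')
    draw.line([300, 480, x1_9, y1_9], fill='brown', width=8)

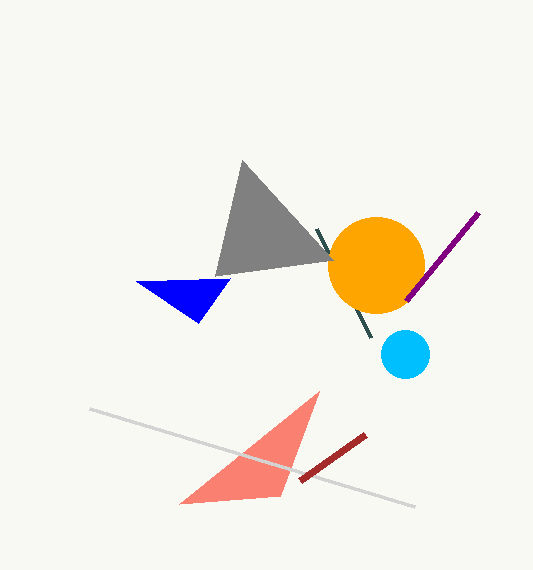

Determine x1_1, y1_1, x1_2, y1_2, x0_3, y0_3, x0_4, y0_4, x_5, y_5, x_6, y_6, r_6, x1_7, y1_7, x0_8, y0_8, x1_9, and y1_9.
x1_1 = 317; y1_1 = 229; x1_2 = 179; y1_2 = 504; x0_3 = 136; y0_3 = 281; x0_4 = 415; y0_4 = 507; x_5 = 405; y_5 = 354; x_6 = 376; y_6 = 265; r_6 = 48; x1_7 = 478; y1_7 = 212; x0_8 = 333; y0_8 = 260; x1_9 = 365; y1_9 = 434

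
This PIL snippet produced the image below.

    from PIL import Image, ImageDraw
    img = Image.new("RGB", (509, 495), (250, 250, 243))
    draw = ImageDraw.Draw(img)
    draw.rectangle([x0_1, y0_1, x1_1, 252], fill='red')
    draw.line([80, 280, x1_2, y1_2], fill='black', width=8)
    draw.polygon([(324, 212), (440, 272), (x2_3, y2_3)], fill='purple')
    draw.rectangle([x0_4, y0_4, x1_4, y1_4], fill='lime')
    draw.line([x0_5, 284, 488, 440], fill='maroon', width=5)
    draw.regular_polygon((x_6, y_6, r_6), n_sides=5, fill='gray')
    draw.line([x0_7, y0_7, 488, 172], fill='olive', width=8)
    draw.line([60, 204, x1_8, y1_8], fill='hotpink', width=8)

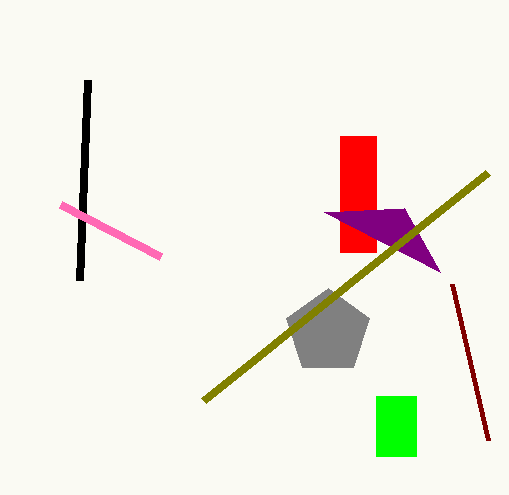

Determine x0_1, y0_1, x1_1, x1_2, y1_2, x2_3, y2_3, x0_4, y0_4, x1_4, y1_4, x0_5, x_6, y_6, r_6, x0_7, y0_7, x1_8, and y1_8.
x0_1 = 340; y0_1 = 136; x1_1 = 376; x1_2 = 88; y1_2 = 80; x2_3 = 404; y2_3 = 208; x0_4 = 376; y0_4 = 396; x1_4 = 416; y1_4 = 456; x0_5 = 452; x_6 = 328; y_6 = 332; r_6 = 44; x0_7 = 204; y0_7 = 400; x1_8 = 160; y1_8 = 256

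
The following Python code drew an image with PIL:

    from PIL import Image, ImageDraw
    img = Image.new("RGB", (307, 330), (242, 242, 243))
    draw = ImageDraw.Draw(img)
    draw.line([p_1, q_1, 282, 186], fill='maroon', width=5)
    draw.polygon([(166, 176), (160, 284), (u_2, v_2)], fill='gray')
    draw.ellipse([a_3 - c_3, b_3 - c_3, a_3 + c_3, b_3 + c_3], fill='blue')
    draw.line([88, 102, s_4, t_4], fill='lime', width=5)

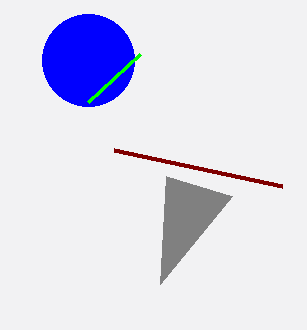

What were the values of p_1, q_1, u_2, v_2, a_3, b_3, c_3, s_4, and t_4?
p_1 = 114
q_1 = 150
u_2 = 232
v_2 = 196
a_3 = 88
b_3 = 60
c_3 = 46
s_4 = 140
t_4 = 54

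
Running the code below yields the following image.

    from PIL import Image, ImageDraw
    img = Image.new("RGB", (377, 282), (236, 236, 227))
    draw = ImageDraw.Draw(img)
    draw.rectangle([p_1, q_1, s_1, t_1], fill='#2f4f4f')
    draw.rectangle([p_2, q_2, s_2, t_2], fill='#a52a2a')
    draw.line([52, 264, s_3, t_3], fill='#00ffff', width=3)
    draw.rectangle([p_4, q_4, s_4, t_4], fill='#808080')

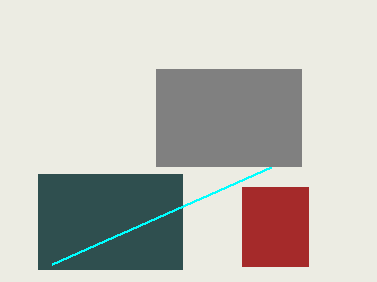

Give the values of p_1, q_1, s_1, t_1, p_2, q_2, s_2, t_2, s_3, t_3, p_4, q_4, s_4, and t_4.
p_1 = 38
q_1 = 174
s_1 = 182
t_1 = 269
p_2 = 242
q_2 = 187
s_2 = 308
t_2 = 266
s_3 = 271
t_3 = 167
p_4 = 156
q_4 = 69
s_4 = 301
t_4 = 166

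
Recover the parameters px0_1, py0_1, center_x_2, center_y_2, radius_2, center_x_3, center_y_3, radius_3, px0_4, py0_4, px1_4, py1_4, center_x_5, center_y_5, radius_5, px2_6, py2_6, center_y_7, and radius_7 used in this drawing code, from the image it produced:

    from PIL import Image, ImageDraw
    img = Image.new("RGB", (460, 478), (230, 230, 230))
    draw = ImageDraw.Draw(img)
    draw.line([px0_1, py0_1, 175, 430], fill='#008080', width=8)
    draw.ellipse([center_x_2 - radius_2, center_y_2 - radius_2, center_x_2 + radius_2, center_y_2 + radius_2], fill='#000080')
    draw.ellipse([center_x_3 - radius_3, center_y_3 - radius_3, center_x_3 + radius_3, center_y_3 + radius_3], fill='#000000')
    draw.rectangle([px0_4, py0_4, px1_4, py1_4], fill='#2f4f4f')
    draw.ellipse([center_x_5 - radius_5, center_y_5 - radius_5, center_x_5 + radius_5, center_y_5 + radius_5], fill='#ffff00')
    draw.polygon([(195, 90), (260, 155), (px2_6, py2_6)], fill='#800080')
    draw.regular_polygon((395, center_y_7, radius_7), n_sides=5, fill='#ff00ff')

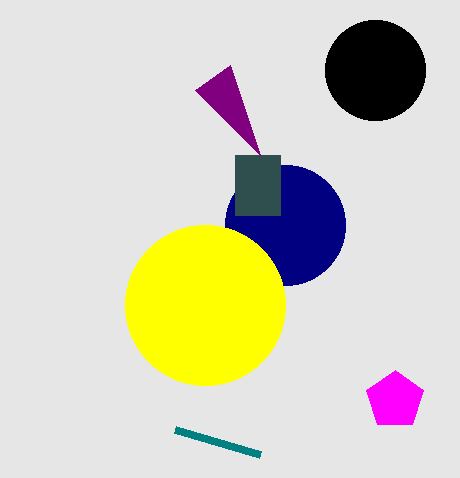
px0_1 = 260; py0_1 = 455; center_x_2 = 285; center_y_2 = 225; radius_2 = 60; center_x_3 = 375; center_y_3 = 70; radius_3 = 50; px0_4 = 235; py0_4 = 155; px1_4 = 280; py1_4 = 215; center_x_5 = 205; center_y_5 = 305; radius_5 = 80; px2_6 = 230; py2_6 = 65; center_y_7 = 400; radius_7 = 30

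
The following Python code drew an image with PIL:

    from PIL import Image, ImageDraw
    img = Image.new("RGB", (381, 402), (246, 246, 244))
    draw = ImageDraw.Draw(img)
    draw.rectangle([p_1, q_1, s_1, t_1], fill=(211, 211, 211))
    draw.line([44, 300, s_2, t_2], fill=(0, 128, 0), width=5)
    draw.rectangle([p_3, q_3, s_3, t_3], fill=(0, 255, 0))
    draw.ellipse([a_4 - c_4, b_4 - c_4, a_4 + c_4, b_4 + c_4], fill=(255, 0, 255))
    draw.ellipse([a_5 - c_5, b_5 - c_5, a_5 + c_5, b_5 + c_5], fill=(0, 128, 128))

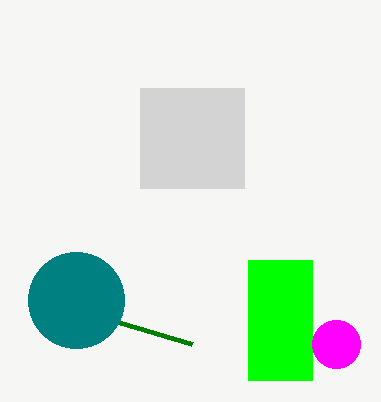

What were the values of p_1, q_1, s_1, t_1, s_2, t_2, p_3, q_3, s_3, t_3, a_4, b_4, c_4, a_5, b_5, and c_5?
p_1 = 140
q_1 = 88
s_1 = 244
t_1 = 188
s_2 = 192
t_2 = 344
p_3 = 248
q_3 = 260
s_3 = 312
t_3 = 380
a_4 = 336
b_4 = 344
c_4 = 24
a_5 = 76
b_5 = 300
c_5 = 48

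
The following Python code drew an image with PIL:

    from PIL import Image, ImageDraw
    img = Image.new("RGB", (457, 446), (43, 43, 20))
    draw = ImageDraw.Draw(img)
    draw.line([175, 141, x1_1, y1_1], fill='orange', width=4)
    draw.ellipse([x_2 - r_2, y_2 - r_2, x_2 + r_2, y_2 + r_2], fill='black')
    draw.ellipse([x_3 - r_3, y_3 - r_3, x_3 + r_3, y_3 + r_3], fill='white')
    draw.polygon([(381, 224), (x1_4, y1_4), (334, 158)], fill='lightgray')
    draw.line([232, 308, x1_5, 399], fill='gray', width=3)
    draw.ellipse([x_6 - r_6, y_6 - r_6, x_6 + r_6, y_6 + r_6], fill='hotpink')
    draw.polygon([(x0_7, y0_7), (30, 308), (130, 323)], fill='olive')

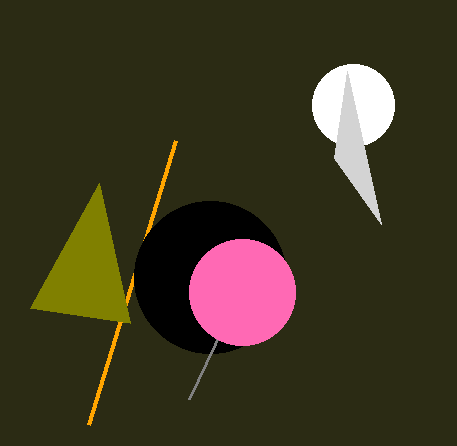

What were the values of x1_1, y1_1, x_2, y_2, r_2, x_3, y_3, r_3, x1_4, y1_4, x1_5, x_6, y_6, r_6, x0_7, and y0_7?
x1_1 = 88, y1_1 = 425, x_2 = 210, y_2 = 277, r_2 = 76, x_3 = 353, y_3 = 105, r_3 = 41, x1_4 = 347, y1_4 = 71, x1_5 = 189, x_6 = 242, y_6 = 292, r_6 = 53, x0_7 = 99, y0_7 = 183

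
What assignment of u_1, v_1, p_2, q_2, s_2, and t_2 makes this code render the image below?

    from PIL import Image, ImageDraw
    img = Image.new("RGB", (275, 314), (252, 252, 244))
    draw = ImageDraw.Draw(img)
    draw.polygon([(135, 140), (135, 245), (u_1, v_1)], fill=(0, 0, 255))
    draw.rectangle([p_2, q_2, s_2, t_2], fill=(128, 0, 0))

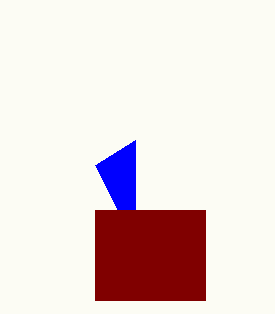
u_1 = 95; v_1 = 165; p_2 = 95; q_2 = 210; s_2 = 205; t_2 = 300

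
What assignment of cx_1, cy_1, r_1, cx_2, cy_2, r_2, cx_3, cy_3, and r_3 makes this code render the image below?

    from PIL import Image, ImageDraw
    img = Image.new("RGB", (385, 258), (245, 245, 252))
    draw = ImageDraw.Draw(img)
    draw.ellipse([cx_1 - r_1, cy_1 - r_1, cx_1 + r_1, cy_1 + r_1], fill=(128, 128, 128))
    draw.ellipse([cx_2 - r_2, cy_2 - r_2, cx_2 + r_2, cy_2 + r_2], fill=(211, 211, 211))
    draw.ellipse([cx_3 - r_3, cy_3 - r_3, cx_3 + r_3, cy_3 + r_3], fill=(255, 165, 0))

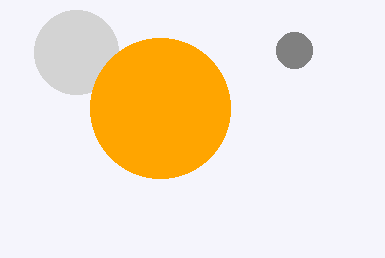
cx_1 = 294; cy_1 = 50; r_1 = 18; cx_2 = 76; cy_2 = 52; r_2 = 42; cx_3 = 160; cy_3 = 108; r_3 = 70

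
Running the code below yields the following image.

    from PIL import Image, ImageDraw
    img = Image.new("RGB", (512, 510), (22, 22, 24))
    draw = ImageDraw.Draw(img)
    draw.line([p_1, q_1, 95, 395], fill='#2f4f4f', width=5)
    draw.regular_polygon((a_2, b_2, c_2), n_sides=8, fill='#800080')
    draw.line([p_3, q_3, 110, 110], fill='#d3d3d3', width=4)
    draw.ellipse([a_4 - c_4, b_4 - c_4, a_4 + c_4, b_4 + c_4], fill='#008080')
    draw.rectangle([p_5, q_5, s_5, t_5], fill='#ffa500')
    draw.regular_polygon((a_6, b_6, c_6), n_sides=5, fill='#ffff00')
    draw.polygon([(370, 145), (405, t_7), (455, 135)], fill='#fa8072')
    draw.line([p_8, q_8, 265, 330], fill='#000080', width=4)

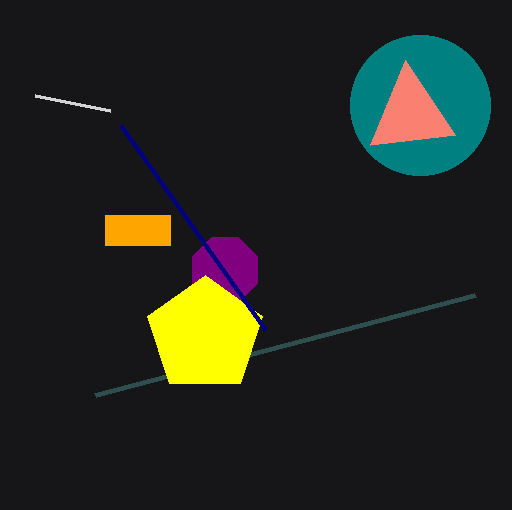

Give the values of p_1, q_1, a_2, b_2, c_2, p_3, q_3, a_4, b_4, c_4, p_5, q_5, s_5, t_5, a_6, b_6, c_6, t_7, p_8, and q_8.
p_1 = 475; q_1 = 295; a_2 = 225; b_2 = 270; c_2 = 35; p_3 = 35; q_3 = 95; a_4 = 420; b_4 = 105; c_4 = 70; p_5 = 105; q_5 = 215; s_5 = 170; t_5 = 245; a_6 = 205; b_6 = 335; c_6 = 60; t_7 = 60; p_8 = 120; q_8 = 125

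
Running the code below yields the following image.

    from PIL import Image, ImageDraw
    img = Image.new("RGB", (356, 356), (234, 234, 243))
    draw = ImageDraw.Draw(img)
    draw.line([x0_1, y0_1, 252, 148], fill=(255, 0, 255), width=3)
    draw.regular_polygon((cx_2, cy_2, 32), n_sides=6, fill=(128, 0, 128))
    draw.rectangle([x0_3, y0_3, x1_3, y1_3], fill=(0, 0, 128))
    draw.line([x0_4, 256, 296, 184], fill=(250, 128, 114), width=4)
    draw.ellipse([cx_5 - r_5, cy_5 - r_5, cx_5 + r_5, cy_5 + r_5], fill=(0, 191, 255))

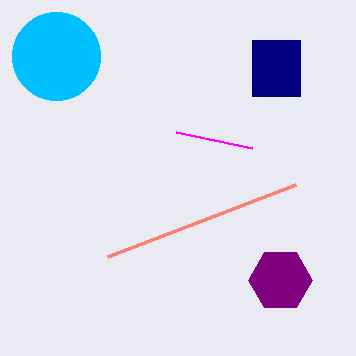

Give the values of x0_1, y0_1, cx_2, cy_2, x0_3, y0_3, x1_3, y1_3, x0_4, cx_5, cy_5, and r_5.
x0_1 = 176; y0_1 = 132; cx_2 = 280; cy_2 = 280; x0_3 = 252; y0_3 = 40; x1_3 = 300; y1_3 = 96; x0_4 = 108; cx_5 = 56; cy_5 = 56; r_5 = 44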